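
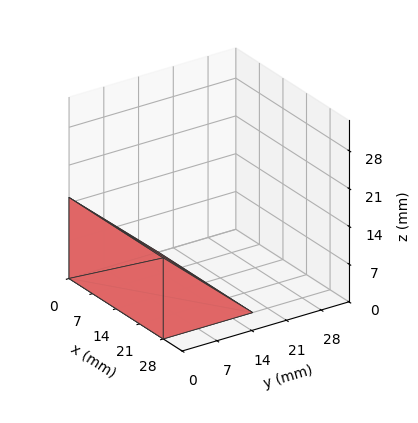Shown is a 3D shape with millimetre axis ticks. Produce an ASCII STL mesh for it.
Reading the render: the shape is a wedge (ramp): 28 × 18 mm base, rising to 15 mm along the y=0 edge and sloping linearly to z=0 at y=18 (dimensions read to the nearest mm from the axis ticks). For the STL, each face is triangulated and given an outward normal.

solid part
  facet normal 0.0000 0.0000 -1.0000
    outer loop
      vertex 28.000 18.000 0.000
      vertex 28.000 0.000 0.000
      vertex 0.000 0.000 0.000
    endloop
  endfacet
  facet normal 0.0000 0.0000 -1.0000
    outer loop
      vertex 0.000 18.000 0.000
      vertex 28.000 18.000 0.000
      vertex 0.000 0.000 0.000
    endloop
  endfacet
  facet normal 0.0000 -1.0000 0.0000
    outer loop
      vertex 0.000 0.000 0.000
      vertex 28.000 0.000 0.000
      vertex 28.000 0.000 15.000
    endloop
  endfacet
  facet normal 0.0000 -1.0000 0.0000
    outer loop
      vertex 0.000 0.000 0.000
      vertex 28.000 0.000 15.000
      vertex 0.000 0.000 15.000
    endloop
  endfacet
  facet normal 0.0000 0.6402 0.7682
    outer loop
      vertex 0.000 0.000 15.000
      vertex 28.000 0.000 15.000
      vertex 28.000 18.000 0.000
    endloop
  endfacet
  facet normal 0.0000 0.6402 0.7682
    outer loop
      vertex 0.000 0.000 15.000
      vertex 28.000 18.000 0.000
      vertex 0.000 18.000 0.000
    endloop
  endfacet
  facet normal -1.0000 0.0000 0.0000
    outer loop
      vertex 0.000 0.000 15.000
      vertex 0.000 18.000 0.000
      vertex 0.000 0.000 0.000
    endloop
  endfacet
  facet normal 1.0000 0.0000 0.0000
    outer loop
      vertex 28.000 0.000 0.000
      vertex 28.000 18.000 0.000
      vertex 28.000 0.000 15.000
    endloop
  endfacet
endsolid part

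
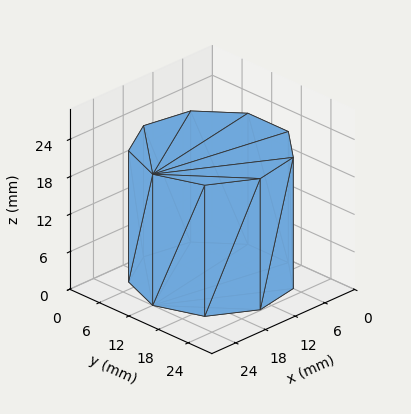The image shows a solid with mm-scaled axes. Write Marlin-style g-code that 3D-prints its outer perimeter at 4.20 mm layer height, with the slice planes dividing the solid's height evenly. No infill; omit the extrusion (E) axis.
Reading the render: the shape is a regular 9-sided prism (a cylinder approximated with 9 flat sides), circumscribed radius ≈ 12 mm, height ≈ 21 mm (dimensions read to the nearest mm from the axis ticks). For the g-code, the solid's height is divided into equal slices at the stated Δz and each level perimeter traced with G1 moves after a G0 lift.

; perimeter-only toolpath
G21 ; units = mm
G90 ; absolute positioning
G28 ; home
; layer 1
G0 Z4.20
G0 X24.00 Y12.00
G1 X21.19 Y19.71
G1 X14.08 Y23.82
G1 X6.00 Y22.39
G1 X0.72 Y16.10
G1 X0.72 Y7.90
G1 X6.00 Y1.61
G1 X14.08 Y0.18
G1 X21.19 Y4.29
G1 X24.00 Y12.00
; layer 2
G0 Z8.40
G0 X24.00 Y12.00
G1 X21.19 Y19.71
G1 X14.08 Y23.82
G1 X6.00 Y22.39
G1 X0.72 Y16.10
G1 X0.72 Y7.90
G1 X6.00 Y1.61
G1 X14.08 Y0.18
G1 X21.19 Y4.29
G1 X24.00 Y12.00
; layer 3
G0 Z12.60
G0 X24.00 Y12.00
G1 X21.19 Y19.71
G1 X14.08 Y23.82
G1 X6.00 Y22.39
G1 X0.72 Y16.10
G1 X0.72 Y7.90
G1 X6.00 Y1.61
G1 X14.08 Y0.18
G1 X21.19 Y4.29
G1 X24.00 Y12.00
; layer 4
G0 Z16.80
G0 X24.00 Y12.00
G1 X21.19 Y19.71
G1 X14.08 Y23.82
G1 X6.00 Y22.39
G1 X0.72 Y16.10
G1 X0.72 Y7.90
G1 X6.00 Y1.61
G1 X14.08 Y0.18
G1 X21.19 Y4.29
G1 X24.00 Y12.00
; layer 5
G0 Z21.00
G0 X24.00 Y12.00
G1 X21.19 Y19.71
G1 X14.08 Y23.82
G1 X6.00 Y22.39
G1 X0.72 Y16.10
G1 X0.72 Y7.90
G1 X6.00 Y1.61
G1 X14.08 Y0.18
G1 X21.19 Y4.29
G1 X24.00 Y12.00
M2 ; end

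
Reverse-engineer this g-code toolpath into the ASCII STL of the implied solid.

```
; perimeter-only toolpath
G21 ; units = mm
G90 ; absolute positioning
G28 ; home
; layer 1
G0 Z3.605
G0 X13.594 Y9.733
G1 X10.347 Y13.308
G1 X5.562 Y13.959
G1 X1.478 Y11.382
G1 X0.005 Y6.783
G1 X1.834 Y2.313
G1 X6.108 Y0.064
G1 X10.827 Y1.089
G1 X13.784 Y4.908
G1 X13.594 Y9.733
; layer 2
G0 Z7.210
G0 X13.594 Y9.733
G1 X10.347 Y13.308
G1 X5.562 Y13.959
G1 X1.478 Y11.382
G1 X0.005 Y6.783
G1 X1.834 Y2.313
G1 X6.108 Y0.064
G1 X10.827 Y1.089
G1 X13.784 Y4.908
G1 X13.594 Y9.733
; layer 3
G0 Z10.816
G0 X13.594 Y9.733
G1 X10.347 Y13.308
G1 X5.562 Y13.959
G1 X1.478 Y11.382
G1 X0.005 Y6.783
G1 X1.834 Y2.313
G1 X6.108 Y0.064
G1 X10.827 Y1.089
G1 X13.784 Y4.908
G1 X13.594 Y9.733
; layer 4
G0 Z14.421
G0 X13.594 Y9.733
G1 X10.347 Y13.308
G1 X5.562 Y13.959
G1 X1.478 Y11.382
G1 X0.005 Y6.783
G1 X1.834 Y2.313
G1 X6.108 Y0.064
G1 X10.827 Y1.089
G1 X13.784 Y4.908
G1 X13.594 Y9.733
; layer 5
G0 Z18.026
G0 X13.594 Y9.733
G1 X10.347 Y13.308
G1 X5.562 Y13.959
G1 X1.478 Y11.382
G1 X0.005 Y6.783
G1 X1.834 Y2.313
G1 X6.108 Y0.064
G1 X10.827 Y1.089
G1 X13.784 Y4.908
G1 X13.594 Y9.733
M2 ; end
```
solid part
  facet normal 0.0000 0.0000 -1.0000
    outer loop
      vertex 5.562 13.959 0.000
      vertex 10.347 13.308 0.000
      vertex 13.594 9.733 0.000
    endloop
  endfacet
  facet normal 0.0000 0.0000 -1.0000
    outer loop
      vertex 1.478 11.382 0.000
      vertex 5.562 13.959 0.000
      vertex 13.594 9.733 0.000
    endloop
  endfacet
  facet normal 0.0000 0.0000 -1.0000
    outer loop
      vertex 0.005 6.783 0.000
      vertex 1.478 11.382 0.000
      vertex 13.594 9.733 0.000
    endloop
  endfacet
  facet normal 0.0000 0.0000 -1.0000
    outer loop
      vertex 1.834 2.313 0.000
      vertex 0.005 6.783 0.000
      vertex 13.594 9.733 0.000
    endloop
  endfacet
  facet normal 0.0000 0.0000 -1.0000
    outer loop
      vertex 6.108 0.064 0.000
      vertex 1.834 2.313 0.000
      vertex 13.594 9.733 0.000
    endloop
  endfacet
  facet normal 0.0000 0.0000 -1.0000
    outer loop
      vertex 10.827 1.089 0.000
      vertex 6.108 0.064 0.000
      vertex 13.594 9.733 0.000
    endloop
  endfacet
  facet normal 0.0000 0.0000 -1.0000
    outer loop
      vertex 13.784 4.908 0.000
      vertex 10.827 1.089 0.000
      vertex 13.594 9.733 0.000
    endloop
  endfacet
  facet normal 0.0000 0.0000 1.0000
    outer loop
      vertex 13.594 9.733 18.026
      vertex 10.347 13.308 18.026
      vertex 5.562 13.959 18.026
    endloop
  endfacet
  facet normal 0.0000 0.0000 1.0000
    outer loop
      vertex 13.594 9.733 18.026
      vertex 5.562 13.959 18.026
      vertex 1.478 11.382 18.026
    endloop
  endfacet
  facet normal 0.0000 0.0000 1.0000
    outer loop
      vertex 13.594 9.733 18.026
      vertex 1.478 11.382 18.026
      vertex 0.005 6.783 18.026
    endloop
  endfacet
  facet normal 0.0000 0.0000 1.0000
    outer loop
      vertex 13.594 9.733 18.026
      vertex 0.005 6.783 18.026
      vertex 1.834 2.313 18.026
    endloop
  endfacet
  facet normal 0.0000 0.0000 1.0000
    outer loop
      vertex 13.594 9.733 18.026
      vertex 1.834 2.313 18.026
      vertex 6.108 0.064 18.026
    endloop
  endfacet
  facet normal 0.0000 0.0000 1.0000
    outer loop
      vertex 13.594 9.733 18.026
      vertex 6.108 0.064 18.026
      vertex 10.827 1.089 18.026
    endloop
  endfacet
  facet normal 0.0000 0.0000 1.0000
    outer loop
      vertex 13.594 9.733 18.026
      vertex 10.827 1.089 18.026
      vertex 13.784 4.908 18.026
    endloop
  endfacet
  facet normal 0.7402 0.6723 0.0000
    outer loop
      vertex 13.594 9.733 0.000
      vertex 10.347 13.308 0.000
      vertex 10.347 13.308 18.026
    endloop
  endfacet
  facet normal 0.7402 0.6723 0.0000
    outer loop
      vertex 13.594 9.733 0.000
      vertex 10.347 13.308 18.026
      vertex 13.594 9.733 18.026
    endloop
  endfacet
  facet normal 0.1348 0.9909 0.0000
    outer loop
      vertex 10.347 13.308 0.000
      vertex 5.562 13.959 0.000
      vertex 5.562 13.959 18.026
    endloop
  endfacet
  facet normal 0.1348 0.9909 0.0000
    outer loop
      vertex 10.347 13.308 0.000
      vertex 5.562 13.959 18.026
      vertex 10.347 13.308 18.026
    endloop
  endfacet
  facet normal -0.5336 0.8457 0.0000
    outer loop
      vertex 5.562 13.959 0.000
      vertex 1.478 11.382 0.000
      vertex 1.478 11.382 18.026
    endloop
  endfacet
  facet normal -0.5336 0.8457 0.0000
    outer loop
      vertex 5.562 13.959 0.000
      vertex 1.478 11.382 18.026
      vertex 5.562 13.959 18.026
    endloop
  endfacet
  facet normal -0.9523 0.3050 0.0000
    outer loop
      vertex 1.478 11.382 0.000
      vertex 0.005 6.783 0.000
      vertex 0.005 6.783 18.026
    endloop
  endfacet
  facet normal -0.9523 0.3050 0.0000
    outer loop
      vertex 1.478 11.382 0.000
      vertex 0.005 6.783 18.026
      vertex 1.478 11.382 18.026
    endloop
  endfacet
  facet normal -0.9255 -0.3787 0.0000
    outer loop
      vertex 0.005 6.783 0.000
      vertex 1.834 2.313 0.000
      vertex 1.834 2.313 18.026
    endloop
  endfacet
  facet normal -0.9255 -0.3787 0.0000
    outer loop
      vertex 0.005 6.783 0.000
      vertex 1.834 2.313 18.026
      vertex 0.005 6.783 18.026
    endloop
  endfacet
  facet normal -0.4657 -0.8850 0.0000
    outer loop
      vertex 1.834 2.313 0.000
      vertex 6.108 0.064 0.000
      vertex 6.108 0.064 18.026
    endloop
  endfacet
  facet normal -0.4657 -0.8850 0.0000
    outer loop
      vertex 1.834 2.313 0.000
      vertex 6.108 0.064 18.026
      vertex 1.834 2.313 18.026
    endloop
  endfacet
  facet normal 0.2123 -0.9772 0.0000
    outer loop
      vertex 6.108 0.064 0.000
      vertex 10.827 1.089 0.000
      vertex 10.827 1.089 18.026
    endloop
  endfacet
  facet normal 0.2123 -0.9772 0.0000
    outer loop
      vertex 6.108 0.064 0.000
      vertex 10.827 1.089 18.026
      vertex 6.108 0.064 18.026
    endloop
  endfacet
  facet normal 0.7907 -0.6122 0.0000
    outer loop
      vertex 10.827 1.089 0.000
      vertex 13.784 4.908 0.000
      vertex 13.784 4.908 18.026
    endloop
  endfacet
  facet normal 0.7907 -0.6122 0.0000
    outer loop
      vertex 10.827 1.089 0.000
      vertex 13.784 4.908 18.026
      vertex 10.827 1.089 18.026
    endloop
  endfacet
  facet normal 0.9992 0.0393 0.0000
    outer loop
      vertex 13.784 4.908 0.000
      vertex 13.594 9.733 0.000
      vertex 13.594 9.733 18.026
    endloop
  endfacet
  facet normal 0.9992 0.0393 0.0000
    outer loop
      vertex 13.784 4.908 0.000
      vertex 13.594 9.733 18.026
      vertex 13.784 4.908 18.026
    endloop
  endfacet
endsolid part

The G0 Z moves step by Δz≈3.605 mm. Every layer's G1 loop is the same polygon, so the solid is a straight extrusion of it from z=0 to z≈18. Closing with flat bottom and top caps and triangulating gives 32 facets — a regular 9-sided prism (a cylinder approximated with 9 flat sides), circumscribed radius ≈ 7.06 mm, height ≈ 18 mm.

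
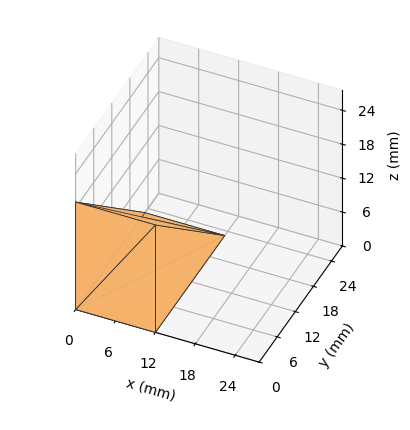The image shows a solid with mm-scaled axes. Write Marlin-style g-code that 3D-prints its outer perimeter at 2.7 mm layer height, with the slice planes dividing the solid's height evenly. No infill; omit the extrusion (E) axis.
Reading the render: the shape is a wedge (ramp): 12 × 23 mm base, rising to 19 mm along the y=0 edge and sloping linearly to z=0 at y=23 (dimensions read to the nearest mm from the axis ticks). For the g-code, the solid's height is divided into equal slices at the stated Δz and each level perimeter traced with G1 moves after a G0 lift.

; perimeter-only toolpath
G21 ; units = mm
G90 ; absolute positioning
G28 ; home
; layer 1
G0 Z2.7
G0 X0.0 Y0.0
G1 X12.0 Y0.0
G1 X12.0 Y19.7
G1 X0.0 Y19.7
G1 X0.0 Y0.0
; layer 2
G0 Z5.4
G0 X0.0 Y0.0
G1 X12.0 Y0.0
G1 X12.0 Y16.4
G1 X0.0 Y16.4
G1 X0.0 Y0.0
; layer 3
G0 Z8.1
G0 X0.0 Y0.0
G1 X12.0 Y0.0
G1 X12.0 Y13.1
G1 X0.0 Y13.1
G1 X0.0 Y0.0
; layer 4
G0 Z10.9
G0 X0.0 Y0.0
G1 X12.0 Y0.0
G1 X12.0 Y9.9
G1 X0.0 Y9.9
G1 X0.0 Y0.0
; layer 5
G0 Z13.6
G0 X0.0 Y0.0
G1 X12.0 Y0.0
G1 X12.0 Y6.6
G1 X0.0 Y6.6
G1 X0.0 Y0.0
; layer 6
G0 Z16.3
G0 X0.0 Y0.0
G1 X12.0 Y0.0
G1 X12.0 Y3.3
G1 X0.0 Y3.3
G1 X0.0 Y0.0
M2 ; end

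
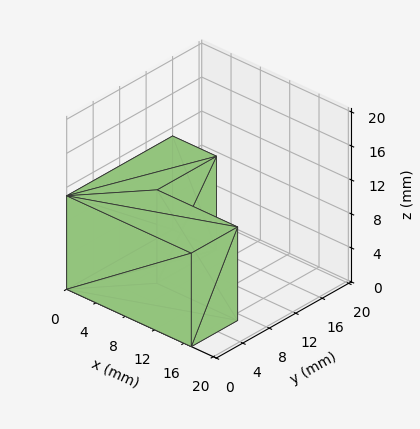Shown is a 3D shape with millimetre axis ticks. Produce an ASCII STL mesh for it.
Reading the render: the shape is an L-shaped prism: outer 17 × 16 mm, arm thicknesses ≈ 7 mm (horizontal) and 6 mm (vertical), extruded 11 mm in z (dimensions read to the nearest mm from the axis ticks). For the STL, each face is triangulated and given an outward normal.

solid part
  facet normal 0.0000 0.0000 -1.0000
    outer loop
      vertex 17.000 7.000 0.000
      vertex 17.000 0.000 0.000
      vertex 0.000 0.000 0.000
    endloop
  endfacet
  facet normal 0.0000 0.0000 -1.0000
    outer loop
      vertex 6.000 7.000 0.000
      vertex 17.000 7.000 0.000
      vertex 0.000 0.000 0.000
    endloop
  endfacet
  facet normal 0.0000 0.0000 -1.0000
    outer loop
      vertex 6.000 16.000 0.000
      vertex 6.000 7.000 0.000
      vertex 0.000 0.000 0.000
    endloop
  endfacet
  facet normal 0.0000 0.0000 -1.0000
    outer loop
      vertex 0.000 16.000 0.000
      vertex 6.000 16.000 0.000
      vertex 0.000 0.000 0.000
    endloop
  endfacet
  facet normal 0.0000 0.0000 1.0000
    outer loop
      vertex 0.000 0.000 11.000
      vertex 17.000 0.000 11.000
      vertex 17.000 7.000 11.000
    endloop
  endfacet
  facet normal 0.0000 0.0000 1.0000
    outer loop
      vertex 0.000 0.000 11.000
      vertex 17.000 7.000 11.000
      vertex 6.000 7.000 11.000
    endloop
  endfacet
  facet normal 0.0000 0.0000 1.0000
    outer loop
      vertex 0.000 0.000 11.000
      vertex 6.000 7.000 11.000
      vertex 6.000 16.000 11.000
    endloop
  endfacet
  facet normal 0.0000 0.0000 1.0000
    outer loop
      vertex 0.000 0.000 11.000
      vertex 6.000 16.000 11.000
      vertex 0.000 16.000 11.000
    endloop
  endfacet
  facet normal 0.0000 -1.0000 0.0000
    outer loop
      vertex 0.000 0.000 0.000
      vertex 17.000 0.000 0.000
      vertex 17.000 0.000 11.000
    endloop
  endfacet
  facet normal 0.0000 -1.0000 0.0000
    outer loop
      vertex 0.000 0.000 0.000
      vertex 17.000 0.000 11.000
      vertex 0.000 0.000 11.000
    endloop
  endfacet
  facet normal 1.0000 0.0000 0.0000
    outer loop
      vertex 17.000 0.000 0.000
      vertex 17.000 7.000 0.000
      vertex 17.000 7.000 11.000
    endloop
  endfacet
  facet normal 1.0000 0.0000 0.0000
    outer loop
      vertex 17.000 0.000 0.000
      vertex 17.000 7.000 11.000
      vertex 17.000 0.000 11.000
    endloop
  endfacet
  facet normal 0.0000 1.0000 0.0000
    outer loop
      vertex 17.000 7.000 0.000
      vertex 6.000 7.000 0.000
      vertex 6.000 7.000 11.000
    endloop
  endfacet
  facet normal 0.0000 1.0000 0.0000
    outer loop
      vertex 17.000 7.000 0.000
      vertex 6.000 7.000 11.000
      vertex 17.000 7.000 11.000
    endloop
  endfacet
  facet normal 1.0000 0.0000 0.0000
    outer loop
      vertex 6.000 7.000 0.000
      vertex 6.000 16.000 0.000
      vertex 6.000 16.000 11.000
    endloop
  endfacet
  facet normal 1.0000 0.0000 0.0000
    outer loop
      vertex 6.000 7.000 0.000
      vertex 6.000 16.000 11.000
      vertex 6.000 7.000 11.000
    endloop
  endfacet
  facet normal 0.0000 1.0000 0.0000
    outer loop
      vertex 6.000 16.000 0.000
      vertex 0.000 16.000 0.000
      vertex 0.000 16.000 11.000
    endloop
  endfacet
  facet normal 0.0000 1.0000 0.0000
    outer loop
      vertex 6.000 16.000 0.000
      vertex 0.000 16.000 11.000
      vertex 6.000 16.000 11.000
    endloop
  endfacet
  facet normal -1.0000 0.0000 0.0000
    outer loop
      vertex 0.000 16.000 0.000
      vertex 0.000 0.000 0.000
      vertex 0.000 0.000 11.000
    endloop
  endfacet
  facet normal -1.0000 0.0000 0.0000
    outer loop
      vertex 0.000 16.000 0.000
      vertex 0.000 0.000 11.000
      vertex 0.000 16.000 11.000
    endloop
  endfacet
endsolid part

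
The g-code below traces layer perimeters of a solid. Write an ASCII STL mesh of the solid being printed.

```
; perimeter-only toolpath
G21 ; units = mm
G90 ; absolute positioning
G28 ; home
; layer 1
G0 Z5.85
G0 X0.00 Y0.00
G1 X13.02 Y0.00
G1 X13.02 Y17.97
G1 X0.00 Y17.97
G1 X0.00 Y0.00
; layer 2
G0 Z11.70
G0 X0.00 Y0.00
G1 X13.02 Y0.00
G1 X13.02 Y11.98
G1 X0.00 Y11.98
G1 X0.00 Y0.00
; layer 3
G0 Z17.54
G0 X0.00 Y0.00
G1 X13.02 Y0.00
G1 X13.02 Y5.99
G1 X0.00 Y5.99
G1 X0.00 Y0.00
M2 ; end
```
solid part
  facet normal 0.0000 0.0000 -1.0000
    outer loop
      vertex 13.02 23.96 0.00
      vertex 13.02 0.00 0.00
      vertex 0.00 0.00 0.00
    endloop
  endfacet
  facet normal 0.0000 0.0000 -1.0000
    outer loop
      vertex 0.00 23.96 0.00
      vertex 13.02 23.96 0.00
      vertex 0.00 0.00 0.00
    endloop
  endfacet
  facet normal 0.0000 -1.0000 0.0000
    outer loop
      vertex 0.00 0.00 0.00
      vertex 13.02 0.00 0.00
      vertex 13.02 0.00 23.39
    endloop
  endfacet
  facet normal 0.0000 -1.0000 0.0000
    outer loop
      vertex 0.00 0.00 0.00
      vertex 13.02 0.00 23.39
      vertex 0.00 0.00 23.39
    endloop
  endfacet
  facet normal 0.0000 0.6985 0.7156
    outer loop
      vertex 0.00 0.00 23.39
      vertex 13.02 0.00 23.39
      vertex 13.02 23.96 0.00
    endloop
  endfacet
  facet normal 0.0000 0.6985 0.7156
    outer loop
      vertex 0.00 0.00 23.39
      vertex 13.02 23.96 0.00
      vertex 0.00 23.96 0.00
    endloop
  endfacet
  facet normal -1.0000 0.0000 0.0000
    outer loop
      vertex 0.00 0.00 23.39
      vertex 0.00 23.96 0.00
      vertex 0.00 0.00 0.00
    endloop
  endfacet
  facet normal 1.0000 0.0000 0.0000
    outer loop
      vertex 13.02 0.00 0.00
      vertex 13.02 23.96 0.00
      vertex 13.02 0.00 23.39
    endloop
  endfacet
endsolid part

The G0 Z moves step by Δz≈5.85 mm. The G1 loops shrink linearly with z, so the solid tapers from its base footprint up to z≈23.4. Closing with a flat bottom cap and the tapered top and triangulating gives 8 facets — a wedge (ramp): 13 × 24 mm base, rising to 23.4 mm along the y=0 edge and sloping linearly to z=0 at y=24.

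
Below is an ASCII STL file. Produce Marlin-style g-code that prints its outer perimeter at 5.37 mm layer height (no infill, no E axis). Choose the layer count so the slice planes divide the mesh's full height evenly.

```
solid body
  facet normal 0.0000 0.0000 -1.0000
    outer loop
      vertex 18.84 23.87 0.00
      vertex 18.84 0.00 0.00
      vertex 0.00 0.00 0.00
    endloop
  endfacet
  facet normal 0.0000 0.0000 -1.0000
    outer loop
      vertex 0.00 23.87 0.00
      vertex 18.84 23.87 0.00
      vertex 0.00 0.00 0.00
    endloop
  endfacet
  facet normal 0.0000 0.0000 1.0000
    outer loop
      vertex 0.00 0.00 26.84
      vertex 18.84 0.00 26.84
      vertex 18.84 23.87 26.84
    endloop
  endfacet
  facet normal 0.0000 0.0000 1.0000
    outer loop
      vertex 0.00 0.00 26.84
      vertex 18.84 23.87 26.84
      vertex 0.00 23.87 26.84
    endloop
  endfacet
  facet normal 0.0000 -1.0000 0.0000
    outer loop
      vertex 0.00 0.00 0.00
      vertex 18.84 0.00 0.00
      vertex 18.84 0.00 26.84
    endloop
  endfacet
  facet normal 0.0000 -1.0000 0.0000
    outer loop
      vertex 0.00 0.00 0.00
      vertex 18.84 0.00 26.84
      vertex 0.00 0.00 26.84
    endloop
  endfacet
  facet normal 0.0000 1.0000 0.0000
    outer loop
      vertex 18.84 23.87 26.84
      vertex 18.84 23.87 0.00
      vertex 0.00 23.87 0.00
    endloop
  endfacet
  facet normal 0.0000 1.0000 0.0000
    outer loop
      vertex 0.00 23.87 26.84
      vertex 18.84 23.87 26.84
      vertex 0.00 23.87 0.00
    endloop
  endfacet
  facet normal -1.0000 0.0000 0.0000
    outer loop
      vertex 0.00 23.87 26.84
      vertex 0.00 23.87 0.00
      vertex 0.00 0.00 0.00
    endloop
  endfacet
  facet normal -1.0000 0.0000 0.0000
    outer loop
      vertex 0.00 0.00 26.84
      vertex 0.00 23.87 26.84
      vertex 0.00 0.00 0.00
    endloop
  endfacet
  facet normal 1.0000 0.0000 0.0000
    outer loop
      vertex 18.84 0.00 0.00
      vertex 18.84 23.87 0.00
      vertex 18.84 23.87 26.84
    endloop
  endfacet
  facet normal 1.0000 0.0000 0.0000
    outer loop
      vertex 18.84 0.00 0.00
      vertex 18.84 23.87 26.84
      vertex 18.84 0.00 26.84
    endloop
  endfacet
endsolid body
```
; perimeter-only toolpath
G21 ; units = mm
G90 ; absolute positioning
G28 ; home
; layer 1
G0 Z5.37
G0 X0.00 Y0.00
G1 X18.84 Y0.00
G1 X18.84 Y23.87
G1 X0.00 Y23.87
G1 X0.00 Y0.00
; layer 2
G0 Z10.74
G0 X0.00 Y0.00
G1 X18.84 Y0.00
G1 X18.84 Y23.87
G1 X0.00 Y23.87
G1 X0.00 Y0.00
; layer 3
G0 Z16.10
G0 X0.00 Y0.00
G1 X18.84 Y0.00
G1 X18.84 Y23.87
G1 X0.00 Y23.87
G1 X0.00 Y0.00
; layer 4
G0 Z21.47
G0 X0.00 Y0.00
G1 X18.84 Y0.00
G1 X18.84 Y23.87
G1 X0.00 Y23.87
G1 X0.00 Y0.00
; layer 5
G0 Z26.84
G0 X0.00 Y0.00
G1 X18.84 Y0.00
G1 X18.84 Y23.87
G1 X0.00 Y23.87
G1 X0.00 Y0.00
M2 ; end

The solid is a rectangular box, roughly 18.8 × 23.9 mm footprint and 26.8 mm tall. Slicing at Δz = 5.37 mm — 5 equal slices spanning the solid's height, so layer i sits at z = i·h/5 — gives 5 non-empty perimeters. Each is a 4-segment closed polygon; G0 lifts to the layer z and rapids to the start vertex, then G1 traces the edges.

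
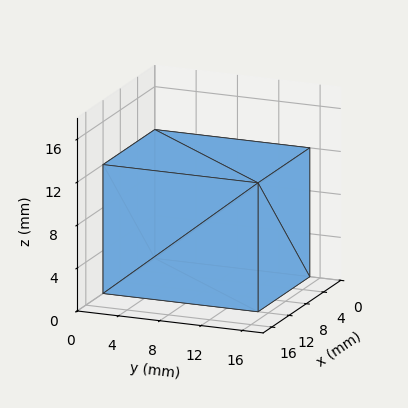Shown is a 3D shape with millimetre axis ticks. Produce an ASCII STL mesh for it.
Reading the render: the shape is a rectangular box, roughly 12 × 15 mm footprint and 12 mm tall (dimensions read to the nearest mm from the axis ticks). For the STL, each face is triangulated and given an outward normal.

solid part
  facet normal 0.0000 0.0000 -1.0000
    outer loop
      vertex 12.000 15.000 0.000
      vertex 12.000 0.000 0.000
      vertex 0.000 0.000 0.000
    endloop
  endfacet
  facet normal 0.0000 0.0000 -1.0000
    outer loop
      vertex 0.000 15.000 0.000
      vertex 12.000 15.000 0.000
      vertex 0.000 0.000 0.000
    endloop
  endfacet
  facet normal 0.0000 0.0000 1.0000
    outer loop
      vertex 0.000 0.000 12.000
      vertex 12.000 0.000 12.000
      vertex 12.000 15.000 12.000
    endloop
  endfacet
  facet normal 0.0000 0.0000 1.0000
    outer loop
      vertex 0.000 0.000 12.000
      vertex 12.000 15.000 12.000
      vertex 0.000 15.000 12.000
    endloop
  endfacet
  facet normal 0.0000 -1.0000 0.0000
    outer loop
      vertex 0.000 0.000 0.000
      vertex 12.000 0.000 0.000
      vertex 12.000 0.000 12.000
    endloop
  endfacet
  facet normal 0.0000 -1.0000 0.0000
    outer loop
      vertex 0.000 0.000 0.000
      vertex 12.000 0.000 12.000
      vertex 0.000 0.000 12.000
    endloop
  endfacet
  facet normal 0.0000 1.0000 0.0000
    outer loop
      vertex 12.000 15.000 12.000
      vertex 12.000 15.000 0.000
      vertex 0.000 15.000 0.000
    endloop
  endfacet
  facet normal 0.0000 1.0000 0.0000
    outer loop
      vertex 0.000 15.000 12.000
      vertex 12.000 15.000 12.000
      vertex 0.000 15.000 0.000
    endloop
  endfacet
  facet normal -1.0000 0.0000 0.0000
    outer loop
      vertex 0.000 15.000 12.000
      vertex 0.000 15.000 0.000
      vertex 0.000 0.000 0.000
    endloop
  endfacet
  facet normal -1.0000 0.0000 0.0000
    outer loop
      vertex 0.000 0.000 12.000
      vertex 0.000 15.000 12.000
      vertex 0.000 0.000 0.000
    endloop
  endfacet
  facet normal 1.0000 0.0000 0.0000
    outer loop
      vertex 12.000 0.000 0.000
      vertex 12.000 15.000 0.000
      vertex 12.000 15.000 12.000
    endloop
  endfacet
  facet normal 1.0000 0.0000 0.0000
    outer loop
      vertex 12.000 0.000 0.000
      vertex 12.000 15.000 12.000
      vertex 12.000 0.000 12.000
    endloop
  endfacet
endsolid part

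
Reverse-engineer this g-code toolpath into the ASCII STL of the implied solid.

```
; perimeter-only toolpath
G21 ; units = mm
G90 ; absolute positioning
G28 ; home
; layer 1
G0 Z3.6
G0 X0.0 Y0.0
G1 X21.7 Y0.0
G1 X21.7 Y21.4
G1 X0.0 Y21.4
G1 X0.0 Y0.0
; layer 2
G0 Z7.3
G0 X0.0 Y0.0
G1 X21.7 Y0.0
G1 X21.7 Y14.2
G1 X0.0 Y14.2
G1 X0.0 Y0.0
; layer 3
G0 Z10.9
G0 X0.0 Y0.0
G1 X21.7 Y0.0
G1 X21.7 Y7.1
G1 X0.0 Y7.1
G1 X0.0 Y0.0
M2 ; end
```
solid part
  facet normal 0.0000 0.0000 -1.0000
    outer loop
      vertex 21.7 28.5 0.0
      vertex 21.7 0.0 0.0
      vertex 0.0 0.0 0.0
    endloop
  endfacet
  facet normal 0.0000 0.0000 -1.0000
    outer loop
      vertex 0.0 28.5 0.0
      vertex 21.7 28.5 0.0
      vertex 0.0 0.0 0.0
    endloop
  endfacet
  facet normal 0.0000 -1.0000 0.0000
    outer loop
      vertex 0.0 0.0 0.0
      vertex 21.7 0.0 0.0
      vertex 21.7 0.0 14.6
    endloop
  endfacet
  facet normal 0.0000 -1.0000 0.0000
    outer loop
      vertex 0.0 0.0 0.0
      vertex 21.7 0.0 14.6
      vertex 0.0 0.0 14.6
    endloop
  endfacet
  facet normal 0.0000 0.4559 0.8900
    outer loop
      vertex 0.0 0.0 14.6
      vertex 21.7 0.0 14.6
      vertex 21.7 28.5 0.0
    endloop
  endfacet
  facet normal 0.0000 0.4559 0.8900
    outer loop
      vertex 0.0 0.0 14.6
      vertex 21.7 28.5 0.0
      vertex 0.0 28.5 0.0
    endloop
  endfacet
  facet normal -1.0000 0.0000 0.0000
    outer loop
      vertex 0.0 0.0 14.6
      vertex 0.0 28.5 0.0
      vertex 0.0 0.0 0.0
    endloop
  endfacet
  facet normal 1.0000 0.0000 0.0000
    outer loop
      vertex 21.7 0.0 0.0
      vertex 21.7 28.5 0.0
      vertex 21.7 0.0 14.6
    endloop
  endfacet
endsolid part

The G0 Z moves step by Δz≈3.6 mm. The G1 loops shrink linearly with z, so the solid tapers from its base footprint up to z≈14.6. Closing with a flat bottom cap and the tapered top and triangulating gives 8 facets — a wedge (ramp): 21.7 × 28.5 mm base, rising to 14.6 mm along the y=0 edge and sloping linearly to z=0 at y=28.5.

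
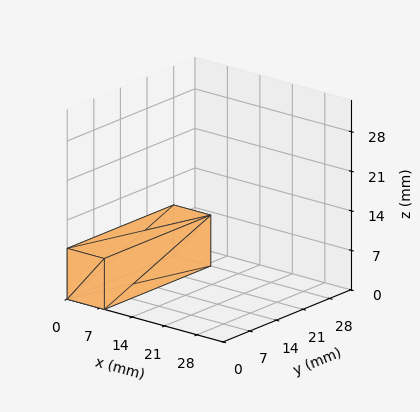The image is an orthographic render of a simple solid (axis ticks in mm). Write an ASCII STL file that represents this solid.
Reading the render: the shape is a rectangular box, roughly 8 × 28 mm footprint and 9 mm tall (dimensions read to the nearest mm from the axis ticks). For the STL, each face is triangulated and given an outward normal.

solid part
  facet normal 0.0000 0.0000 -1.0000
    outer loop
      vertex 8.00 28.00 0.00
      vertex 8.00 0.00 0.00
      vertex 0.00 0.00 0.00
    endloop
  endfacet
  facet normal 0.0000 0.0000 -1.0000
    outer loop
      vertex 0.00 28.00 0.00
      vertex 8.00 28.00 0.00
      vertex 0.00 0.00 0.00
    endloop
  endfacet
  facet normal 0.0000 0.0000 1.0000
    outer loop
      vertex 0.00 0.00 9.00
      vertex 8.00 0.00 9.00
      vertex 8.00 28.00 9.00
    endloop
  endfacet
  facet normal 0.0000 0.0000 1.0000
    outer loop
      vertex 0.00 0.00 9.00
      vertex 8.00 28.00 9.00
      vertex 0.00 28.00 9.00
    endloop
  endfacet
  facet normal 0.0000 -1.0000 0.0000
    outer loop
      vertex 0.00 0.00 0.00
      vertex 8.00 0.00 0.00
      vertex 8.00 0.00 9.00
    endloop
  endfacet
  facet normal 0.0000 -1.0000 0.0000
    outer loop
      vertex 0.00 0.00 0.00
      vertex 8.00 0.00 9.00
      vertex 0.00 0.00 9.00
    endloop
  endfacet
  facet normal 0.0000 1.0000 0.0000
    outer loop
      vertex 8.00 28.00 9.00
      vertex 8.00 28.00 0.00
      vertex 0.00 28.00 0.00
    endloop
  endfacet
  facet normal 0.0000 1.0000 0.0000
    outer loop
      vertex 0.00 28.00 9.00
      vertex 8.00 28.00 9.00
      vertex 0.00 28.00 0.00
    endloop
  endfacet
  facet normal -1.0000 0.0000 0.0000
    outer loop
      vertex 0.00 28.00 9.00
      vertex 0.00 28.00 0.00
      vertex 0.00 0.00 0.00
    endloop
  endfacet
  facet normal -1.0000 0.0000 0.0000
    outer loop
      vertex 0.00 0.00 9.00
      vertex 0.00 28.00 9.00
      vertex 0.00 0.00 0.00
    endloop
  endfacet
  facet normal 1.0000 0.0000 0.0000
    outer loop
      vertex 8.00 0.00 0.00
      vertex 8.00 28.00 0.00
      vertex 8.00 28.00 9.00
    endloop
  endfacet
  facet normal 1.0000 0.0000 0.0000
    outer loop
      vertex 8.00 0.00 0.00
      vertex 8.00 28.00 9.00
      vertex 8.00 0.00 9.00
    endloop
  endfacet
endsolid part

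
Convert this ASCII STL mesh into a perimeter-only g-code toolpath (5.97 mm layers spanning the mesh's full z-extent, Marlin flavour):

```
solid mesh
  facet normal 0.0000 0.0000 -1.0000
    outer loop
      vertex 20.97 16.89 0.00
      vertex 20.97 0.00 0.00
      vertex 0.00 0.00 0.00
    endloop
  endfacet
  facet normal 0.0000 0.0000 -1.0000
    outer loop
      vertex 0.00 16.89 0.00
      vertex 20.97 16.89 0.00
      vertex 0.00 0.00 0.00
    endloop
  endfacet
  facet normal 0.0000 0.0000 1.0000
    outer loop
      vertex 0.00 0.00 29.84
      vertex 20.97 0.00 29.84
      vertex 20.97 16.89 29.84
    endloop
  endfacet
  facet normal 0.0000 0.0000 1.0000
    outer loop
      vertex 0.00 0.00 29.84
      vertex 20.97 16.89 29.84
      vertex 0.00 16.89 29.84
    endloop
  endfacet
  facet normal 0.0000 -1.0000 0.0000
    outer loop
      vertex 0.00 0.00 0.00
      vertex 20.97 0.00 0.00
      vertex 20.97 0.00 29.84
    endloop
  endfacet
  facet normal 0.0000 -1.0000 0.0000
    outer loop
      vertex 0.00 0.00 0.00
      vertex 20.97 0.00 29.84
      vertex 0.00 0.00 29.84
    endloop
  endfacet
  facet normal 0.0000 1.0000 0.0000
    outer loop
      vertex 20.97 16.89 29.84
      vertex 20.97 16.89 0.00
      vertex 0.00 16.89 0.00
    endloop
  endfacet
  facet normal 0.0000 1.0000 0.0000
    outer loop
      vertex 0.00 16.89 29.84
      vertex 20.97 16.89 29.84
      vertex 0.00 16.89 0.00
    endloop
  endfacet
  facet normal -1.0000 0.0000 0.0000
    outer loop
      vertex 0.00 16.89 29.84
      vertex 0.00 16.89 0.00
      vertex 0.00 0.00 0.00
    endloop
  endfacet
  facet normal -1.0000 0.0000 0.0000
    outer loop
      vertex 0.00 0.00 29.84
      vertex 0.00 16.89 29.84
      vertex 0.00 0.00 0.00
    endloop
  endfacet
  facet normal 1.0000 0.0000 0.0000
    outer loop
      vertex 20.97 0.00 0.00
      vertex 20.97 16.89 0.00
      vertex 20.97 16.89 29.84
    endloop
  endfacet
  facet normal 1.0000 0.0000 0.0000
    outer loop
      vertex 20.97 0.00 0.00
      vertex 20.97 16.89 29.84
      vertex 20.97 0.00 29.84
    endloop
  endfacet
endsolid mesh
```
; perimeter-only toolpath
G21 ; units = mm
G90 ; absolute positioning
G28 ; home
; layer 1
G0 Z5.97
G0 X0.00 Y0.00
G1 X20.97 Y0.00
G1 X20.97 Y16.89
G1 X0.00 Y16.89
G1 X0.00 Y0.00
; layer 2
G0 Z11.94
G0 X0.00 Y0.00
G1 X20.97 Y0.00
G1 X20.97 Y16.89
G1 X0.00 Y16.89
G1 X0.00 Y0.00
; layer 3
G0 Z17.90
G0 X0.00 Y0.00
G1 X20.97 Y0.00
G1 X20.97 Y16.89
G1 X0.00 Y16.89
G1 X0.00 Y0.00
; layer 4
G0 Z23.87
G0 X0.00 Y0.00
G1 X20.97 Y0.00
G1 X20.97 Y16.89
G1 X0.00 Y16.89
G1 X0.00 Y0.00
; layer 5
G0 Z29.84
G0 X0.00 Y0.00
G1 X20.97 Y0.00
G1 X20.97 Y16.89
G1 X0.00 Y16.89
G1 X0.00 Y0.00
M2 ; end

The solid is a rectangular box, roughly 21 × 16.9 mm footprint and 29.8 mm tall. Slicing at Δz = 5.97 mm — 5 equal slices spanning the solid's height, so layer i sits at z = i·h/5 — gives 5 non-empty perimeters. Each is a 4-segment closed polygon; G0 lifts to the layer z and rapids to the start vertex, then G1 traces the edges.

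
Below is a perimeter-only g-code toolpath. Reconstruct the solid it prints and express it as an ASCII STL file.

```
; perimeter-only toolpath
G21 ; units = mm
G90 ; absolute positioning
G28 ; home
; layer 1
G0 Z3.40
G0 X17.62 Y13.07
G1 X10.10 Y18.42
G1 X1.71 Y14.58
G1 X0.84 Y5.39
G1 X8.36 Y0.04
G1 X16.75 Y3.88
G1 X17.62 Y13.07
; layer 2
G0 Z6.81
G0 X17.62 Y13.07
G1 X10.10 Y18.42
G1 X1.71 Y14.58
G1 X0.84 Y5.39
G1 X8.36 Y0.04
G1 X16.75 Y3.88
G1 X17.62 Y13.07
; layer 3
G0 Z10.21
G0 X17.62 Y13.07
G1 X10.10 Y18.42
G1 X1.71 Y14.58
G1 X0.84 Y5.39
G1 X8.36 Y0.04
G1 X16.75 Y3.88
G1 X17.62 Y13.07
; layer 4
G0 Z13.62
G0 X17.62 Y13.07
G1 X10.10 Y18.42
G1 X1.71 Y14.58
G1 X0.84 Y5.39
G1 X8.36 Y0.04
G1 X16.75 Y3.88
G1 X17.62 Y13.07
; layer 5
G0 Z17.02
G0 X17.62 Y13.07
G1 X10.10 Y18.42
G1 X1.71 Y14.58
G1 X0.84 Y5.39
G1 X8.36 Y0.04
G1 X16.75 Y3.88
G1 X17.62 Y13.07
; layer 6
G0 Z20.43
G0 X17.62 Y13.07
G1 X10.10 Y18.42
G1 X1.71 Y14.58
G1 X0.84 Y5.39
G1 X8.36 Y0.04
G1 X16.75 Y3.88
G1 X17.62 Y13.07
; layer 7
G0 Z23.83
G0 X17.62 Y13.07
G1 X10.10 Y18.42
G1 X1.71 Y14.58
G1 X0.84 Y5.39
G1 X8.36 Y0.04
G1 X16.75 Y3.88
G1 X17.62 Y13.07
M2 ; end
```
solid part
  facet normal 0.0000 0.0000 -1.0000
    outer loop
      vertex 1.71 14.58 0.00
      vertex 10.10 18.42 0.00
      vertex 17.62 13.07 0.00
    endloop
  endfacet
  facet normal 0.0000 0.0000 -1.0000
    outer loop
      vertex 0.84 5.39 0.00
      vertex 1.71 14.58 0.00
      vertex 17.62 13.07 0.00
    endloop
  endfacet
  facet normal 0.0000 0.0000 -1.0000
    outer loop
      vertex 8.36 0.04 0.00
      vertex 0.84 5.39 0.00
      vertex 17.62 13.07 0.00
    endloop
  endfacet
  facet normal 0.0000 0.0000 -1.0000
    outer loop
      vertex 16.75 3.88 0.00
      vertex 8.36 0.04 0.00
      vertex 17.62 13.07 0.00
    endloop
  endfacet
  facet normal 0.0000 0.0000 1.0000
    outer loop
      vertex 17.62 13.07 23.83
      vertex 10.10 18.42 23.83
      vertex 1.71 14.58 23.83
    endloop
  endfacet
  facet normal 0.0000 0.0000 1.0000
    outer loop
      vertex 17.62 13.07 23.83
      vertex 1.71 14.58 23.83
      vertex 0.84 5.39 23.83
    endloop
  endfacet
  facet normal 0.0000 0.0000 1.0000
    outer loop
      vertex 17.62 13.07 23.83
      vertex 0.84 5.39 23.83
      vertex 8.36 0.04 23.83
    endloop
  endfacet
  facet normal 0.0000 0.0000 1.0000
    outer loop
      vertex 17.62 13.07 23.83
      vertex 8.36 0.04 23.83
      vertex 16.75 3.88 23.83
    endloop
  endfacet
  facet normal 0.5797 0.8148 0.0000
    outer loop
      vertex 17.62 13.07 0.00
      vertex 10.10 18.42 0.00
      vertex 10.10 18.42 23.83
    endloop
  endfacet
  facet normal 0.5797 0.8148 0.0000
    outer loop
      vertex 17.62 13.07 0.00
      vertex 10.10 18.42 23.83
      vertex 17.62 13.07 23.83
    endloop
  endfacet
  facet normal -0.4162 0.9093 0.0000
    outer loop
      vertex 10.10 18.42 0.00
      vertex 1.71 14.58 0.00
      vertex 1.71 14.58 23.83
    endloop
  endfacet
  facet normal -0.4162 0.9093 0.0000
    outer loop
      vertex 10.10 18.42 0.00
      vertex 1.71 14.58 23.83
      vertex 10.10 18.42 23.83
    endloop
  endfacet
  facet normal -0.9955 0.0942 0.0000
    outer loop
      vertex 1.71 14.58 0.00
      vertex 0.84 5.39 0.00
      vertex 0.84 5.39 23.83
    endloop
  endfacet
  facet normal -0.9955 0.0942 0.0000
    outer loop
      vertex 1.71 14.58 0.00
      vertex 0.84 5.39 23.83
      vertex 1.71 14.58 23.83
    endloop
  endfacet
  facet normal -0.5797 -0.8148 0.0000
    outer loop
      vertex 0.84 5.39 0.00
      vertex 8.36 0.04 0.00
      vertex 8.36 0.04 23.83
    endloop
  endfacet
  facet normal -0.5797 -0.8148 0.0000
    outer loop
      vertex 0.84 5.39 0.00
      vertex 8.36 0.04 23.83
      vertex 0.84 5.39 23.83
    endloop
  endfacet
  facet normal 0.4162 -0.9093 0.0000
    outer loop
      vertex 8.36 0.04 0.00
      vertex 16.75 3.88 0.00
      vertex 16.75 3.88 23.83
    endloop
  endfacet
  facet normal 0.4162 -0.9093 0.0000
    outer loop
      vertex 8.36 0.04 0.00
      vertex 16.75 3.88 23.83
      vertex 8.36 0.04 23.83
    endloop
  endfacet
  facet normal 0.9955 -0.0942 0.0000
    outer loop
      vertex 16.75 3.88 0.00
      vertex 17.62 13.07 0.00
      vertex 17.62 13.07 23.83
    endloop
  endfacet
  facet normal 0.9955 -0.0942 0.0000
    outer loop
      vertex 16.75 3.88 0.00
      vertex 17.62 13.07 23.83
      vertex 16.75 3.88 23.83
    endloop
  endfacet
endsolid part

The G0 Z moves step by Δz≈3.40 mm. Every layer's G1 loop is the same polygon, so the solid is a straight extrusion of it from z=0 to z≈23.8. Closing with flat bottom and top caps and triangulating gives 20 facets — a regular 6-sided prism (a cylinder approximated with 6 flat sides), circumscribed radius ≈ 9.23 mm, height ≈ 23.8 mm.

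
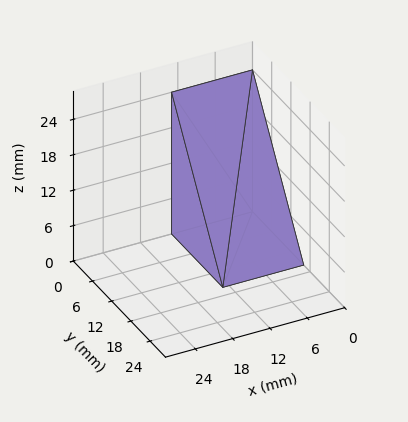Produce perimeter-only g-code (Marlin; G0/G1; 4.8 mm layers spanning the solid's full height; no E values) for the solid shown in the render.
Reading the render: the shape is a wedge (ramp): 13 × 16 mm base, rising to 24 mm along the y=0 edge and sloping linearly to z=0 at y=16 (dimensions read to the nearest mm from the axis ticks). For the g-code, the solid's height is divided into equal slices at the stated Δz and each level perimeter traced with G1 moves after a G0 lift.

; perimeter-only toolpath
G21 ; units = mm
G90 ; absolute positioning
G28 ; home
; layer 1
G0 Z4.8
G0 X0.0 Y0.0
G1 X13.0 Y0.0
G1 X13.0 Y12.8
G1 X0.0 Y12.8
G1 X0.0 Y0.0
; layer 2
G0 Z9.6
G0 X0.0 Y0.0
G1 X13.0 Y0.0
G1 X13.0 Y9.6
G1 X0.0 Y9.6
G1 X0.0 Y0.0
; layer 3
G0 Z14.4
G0 X0.0 Y0.0
G1 X13.0 Y0.0
G1 X13.0 Y6.4
G1 X0.0 Y6.4
G1 X0.0 Y0.0
; layer 4
G0 Z19.2
G0 X0.0 Y0.0
G1 X13.0 Y0.0
G1 X13.0 Y3.2
G1 X0.0 Y3.2
G1 X0.0 Y0.0
M2 ; end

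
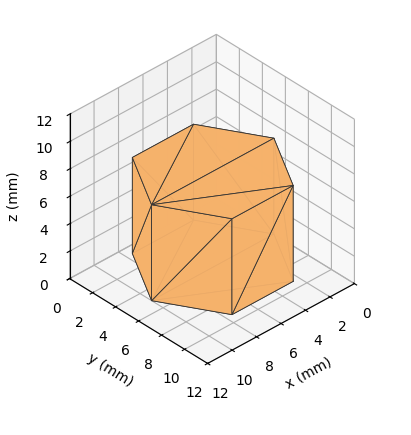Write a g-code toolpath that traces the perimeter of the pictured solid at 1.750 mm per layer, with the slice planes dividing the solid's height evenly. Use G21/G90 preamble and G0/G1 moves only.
Reading the render: the shape is a regular 6-sided prism (a cylinder approximated with 6 flat sides), circumscribed radius ≈ 5 mm, height ≈ 7 mm (dimensions read to the nearest mm from the axis ticks). For the g-code, the solid's height is divided into equal slices at the stated Δz and each level perimeter traced with G1 moves after a G0 lift.

; perimeter-only toolpath
G21 ; units = mm
G90 ; absolute positioning
G28 ; home
; layer 1
G0 Z1.750
G0 X10.000 Y5.000
G1 X7.500 Y9.330
G1 X2.500 Y9.330
G1 X0.000 Y5.000
G1 X2.500 Y0.670
G1 X7.500 Y0.670
G1 X10.000 Y5.000
; layer 2
G0 Z3.500
G0 X10.000 Y5.000
G1 X7.500 Y9.330
G1 X2.500 Y9.330
G1 X0.000 Y5.000
G1 X2.500 Y0.670
G1 X7.500 Y0.670
G1 X10.000 Y5.000
; layer 3
G0 Z5.250
G0 X10.000 Y5.000
G1 X7.500 Y9.330
G1 X2.500 Y9.330
G1 X0.000 Y5.000
G1 X2.500 Y0.670
G1 X7.500 Y0.670
G1 X10.000 Y5.000
; layer 4
G0 Z7.000
G0 X10.000 Y5.000
G1 X7.500 Y9.330
G1 X2.500 Y9.330
G1 X0.000 Y5.000
G1 X2.500 Y0.670
G1 X7.500 Y0.670
G1 X10.000 Y5.000
M2 ; end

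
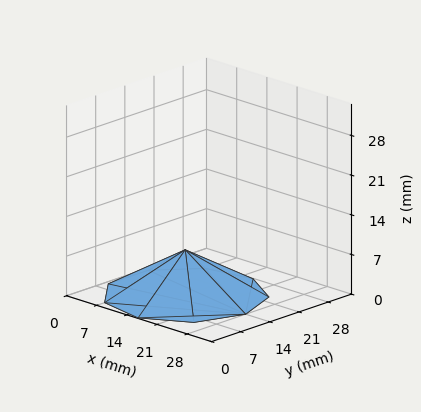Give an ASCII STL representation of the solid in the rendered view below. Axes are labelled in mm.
Reading the render: the shape is a regular 9-sided pyramid, base circumscribed radius ≈ 14 mm, apex at z ≈ 8 mm (dimensions read to the nearest mm from the axis ticks). For the STL, each face is triangulated and given an outward normal.

solid part
  facet normal 0.0000 0.0000 -1.0000
    outer loop
      vertex 16.4 27.8 0.0
      vertex 24.7 23.0 0.0
      vertex 28.0 14.0 0.0
    endloop
  endfacet
  facet normal 0.0000 0.0000 -1.0000
    outer loop
      vertex 7.0 26.1 0.0
      vertex 16.4 27.8 0.0
      vertex 28.0 14.0 0.0
    endloop
  endfacet
  facet normal 0.0000 0.0000 -1.0000
    outer loop
      vertex 0.8 18.8 0.0
      vertex 7.0 26.1 0.0
      vertex 28.0 14.0 0.0
    endloop
  endfacet
  facet normal 0.0000 0.0000 -1.0000
    outer loop
      vertex 0.8 9.2 0.0
      vertex 0.8 18.8 0.0
      vertex 28.0 14.0 0.0
    endloop
  endfacet
  facet normal 0.0000 0.0000 -1.0000
    outer loop
      vertex 7.0 1.9 0.0
      vertex 0.8 9.2 0.0
      vertex 28.0 14.0 0.0
    endloop
  endfacet
  facet normal 0.0000 0.0000 -1.0000
    outer loop
      vertex 16.4 0.2 0.0
      vertex 7.0 1.9 0.0
      vertex 28.0 14.0 0.0
    endloop
  endfacet
  facet normal 0.0000 0.0000 -1.0000
    outer loop
      vertex 24.7 5.0 0.0
      vertex 16.4 0.2 0.0
      vertex 28.0 14.0 0.0
    endloop
  endfacet
  facet normal 0.4881 0.1790 0.8542
    outer loop
      vertex 28.0 14.0 0.0
      vertex 24.7 23.0 0.0
      vertex 14.0 14.0 8.0
    endloop
  endfacet
  facet normal 0.2602 0.4500 0.8543
    outer loop
      vertex 24.7 23.0 0.0
      vertex 16.4 27.8 0.0
      vertex 14.0 14.0 8.0
    endloop
  endfacet
  facet normal -0.0925 0.5114 0.8544
    outer loop
      vertex 16.4 27.8 0.0
      vertex 7.0 26.1 0.0
      vertex 14.0 14.0 8.0
    endloop
  endfacet
  facet normal -0.3957 0.3361 0.8546
    outer loop
      vertex 7.0 26.1 0.0
      vertex 0.8 18.8 0.0
      vertex 14.0 14.0 8.0
    endloop
  endfacet
  facet normal -0.5183 0.0000 0.8552
    outer loop
      vertex 0.8 18.8 0.0
      vertex 0.8 9.2 0.0
      vertex 14.0 14.0 8.0
    endloop
  endfacet
  facet normal -0.3957 -0.3361 0.8546
    outer loop
      vertex 0.8 9.2 0.0
      vertex 7.0 1.9 0.0
      vertex 14.0 14.0 8.0
    endloop
  endfacet
  facet normal -0.0925 -0.5114 0.8544
    outer loop
      vertex 7.0 1.9 0.0
      vertex 16.4 0.2 0.0
      vertex 14.0 14.0 8.0
    endloop
  endfacet
  facet normal 0.2602 -0.4500 0.8543
    outer loop
      vertex 16.4 0.2 0.0
      vertex 24.7 5.0 0.0
      vertex 14.0 14.0 8.0
    endloop
  endfacet
  facet normal 0.4881 -0.1790 0.8542
    outer loop
      vertex 24.7 5.0 0.0
      vertex 28.0 14.0 0.0
      vertex 14.0 14.0 8.0
    endloop
  endfacet
endsolid part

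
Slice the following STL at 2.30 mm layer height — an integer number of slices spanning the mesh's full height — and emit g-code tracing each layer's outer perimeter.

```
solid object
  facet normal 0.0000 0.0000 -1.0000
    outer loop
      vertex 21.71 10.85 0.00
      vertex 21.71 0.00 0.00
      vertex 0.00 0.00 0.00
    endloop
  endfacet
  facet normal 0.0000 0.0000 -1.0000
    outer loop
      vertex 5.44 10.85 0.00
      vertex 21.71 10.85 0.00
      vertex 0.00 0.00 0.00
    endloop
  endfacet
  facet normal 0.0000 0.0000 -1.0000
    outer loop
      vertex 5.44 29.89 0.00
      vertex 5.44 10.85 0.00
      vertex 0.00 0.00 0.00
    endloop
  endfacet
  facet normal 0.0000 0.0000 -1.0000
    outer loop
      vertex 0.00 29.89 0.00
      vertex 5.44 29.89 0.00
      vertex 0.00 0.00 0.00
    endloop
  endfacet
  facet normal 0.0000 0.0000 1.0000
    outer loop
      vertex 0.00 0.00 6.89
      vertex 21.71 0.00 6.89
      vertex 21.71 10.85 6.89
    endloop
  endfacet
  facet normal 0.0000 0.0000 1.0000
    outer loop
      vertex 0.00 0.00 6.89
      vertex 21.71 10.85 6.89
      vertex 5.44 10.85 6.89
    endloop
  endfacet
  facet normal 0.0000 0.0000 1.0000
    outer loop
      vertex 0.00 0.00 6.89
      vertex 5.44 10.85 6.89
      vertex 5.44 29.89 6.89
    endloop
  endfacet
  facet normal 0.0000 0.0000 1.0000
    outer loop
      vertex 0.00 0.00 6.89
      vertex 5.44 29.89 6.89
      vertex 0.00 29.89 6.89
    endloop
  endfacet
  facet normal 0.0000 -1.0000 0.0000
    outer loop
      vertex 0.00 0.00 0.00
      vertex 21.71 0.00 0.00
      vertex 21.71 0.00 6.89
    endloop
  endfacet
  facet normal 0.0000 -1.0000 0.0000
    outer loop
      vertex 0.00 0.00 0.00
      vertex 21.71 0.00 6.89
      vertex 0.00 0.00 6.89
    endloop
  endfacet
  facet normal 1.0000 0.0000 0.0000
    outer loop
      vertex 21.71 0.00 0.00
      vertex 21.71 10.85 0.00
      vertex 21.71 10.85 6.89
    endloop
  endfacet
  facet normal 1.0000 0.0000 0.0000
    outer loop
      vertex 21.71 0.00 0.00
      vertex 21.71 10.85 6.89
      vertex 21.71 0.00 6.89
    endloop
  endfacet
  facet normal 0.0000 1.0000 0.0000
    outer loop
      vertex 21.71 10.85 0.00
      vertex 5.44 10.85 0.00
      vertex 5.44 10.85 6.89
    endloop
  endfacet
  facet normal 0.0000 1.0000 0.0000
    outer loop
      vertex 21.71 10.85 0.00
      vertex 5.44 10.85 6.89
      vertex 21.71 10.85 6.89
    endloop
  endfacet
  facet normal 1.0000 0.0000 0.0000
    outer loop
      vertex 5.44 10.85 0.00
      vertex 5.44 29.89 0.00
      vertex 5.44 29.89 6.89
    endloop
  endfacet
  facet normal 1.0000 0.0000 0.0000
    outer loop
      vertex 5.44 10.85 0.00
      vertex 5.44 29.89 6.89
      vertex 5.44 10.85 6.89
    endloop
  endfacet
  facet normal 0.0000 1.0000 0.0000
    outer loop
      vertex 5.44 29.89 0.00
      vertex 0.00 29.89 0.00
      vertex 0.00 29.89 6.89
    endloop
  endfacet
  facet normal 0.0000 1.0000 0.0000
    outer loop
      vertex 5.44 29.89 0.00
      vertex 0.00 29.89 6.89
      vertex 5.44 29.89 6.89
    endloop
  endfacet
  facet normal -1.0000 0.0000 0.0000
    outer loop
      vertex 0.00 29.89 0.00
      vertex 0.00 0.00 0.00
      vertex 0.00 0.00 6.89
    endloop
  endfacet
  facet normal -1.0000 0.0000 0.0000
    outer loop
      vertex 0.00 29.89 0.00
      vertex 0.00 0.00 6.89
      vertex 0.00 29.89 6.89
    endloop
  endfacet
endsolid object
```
; perimeter-only toolpath
G21 ; units = mm
G90 ; absolute positioning
G28 ; home
; layer 1
G0 Z2.30
G0 X0.00 Y0.00
G1 X21.71 Y0.00
G1 X21.71 Y10.85
G1 X5.44 Y10.85
G1 X5.44 Y29.89
G1 X0.00 Y29.89
G1 X0.00 Y0.00
; layer 2
G0 Z4.59
G0 X0.00 Y0.00
G1 X21.71 Y0.00
G1 X21.71 Y10.85
G1 X5.44 Y10.85
G1 X5.44 Y29.89
G1 X0.00 Y29.89
G1 X0.00 Y0.00
; layer 3
G0 Z6.89
G0 X0.00 Y0.00
G1 X21.71 Y0.00
G1 X21.71 Y10.85
G1 X5.44 Y10.85
G1 X5.44 Y29.89
G1 X0.00 Y29.89
G1 X0.00 Y0.00
M2 ; end

The solid is an L-shaped prism: outer 21.7 × 29.9 mm, arm thicknesses ≈ 10.8 mm (horizontal) and 5.44 mm (vertical), extruded 6.89 mm in z. Slicing at Δz = 2.30 mm — 3 equal slices spanning the solid's height, so layer i sits at z = i·h/3 — gives 3 non-empty perimeters. Each is a 6-segment closed polygon; G0 lifts to the layer z and rapids to the start vertex, then G1 traces the edges.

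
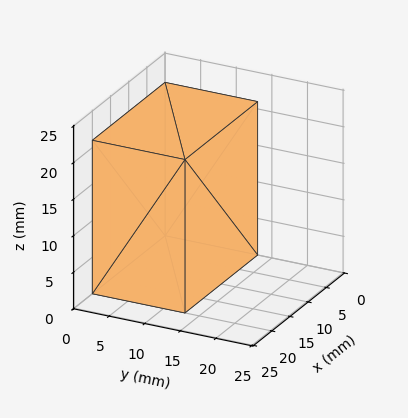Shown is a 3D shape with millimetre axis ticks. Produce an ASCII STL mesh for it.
Reading the render: the shape is a rectangular box, roughly 20 × 13 mm footprint and 21 mm tall (dimensions read to the nearest mm from the axis ticks). For the STL, each face is triangulated and given an outward normal.

solid part
  facet normal 0.0000 0.0000 -1.0000
    outer loop
      vertex 20.000 13.000 0.000
      vertex 20.000 0.000 0.000
      vertex 0.000 0.000 0.000
    endloop
  endfacet
  facet normal 0.0000 0.0000 -1.0000
    outer loop
      vertex 0.000 13.000 0.000
      vertex 20.000 13.000 0.000
      vertex 0.000 0.000 0.000
    endloop
  endfacet
  facet normal 0.0000 0.0000 1.0000
    outer loop
      vertex 0.000 0.000 21.000
      vertex 20.000 0.000 21.000
      vertex 20.000 13.000 21.000
    endloop
  endfacet
  facet normal 0.0000 0.0000 1.0000
    outer loop
      vertex 0.000 0.000 21.000
      vertex 20.000 13.000 21.000
      vertex 0.000 13.000 21.000
    endloop
  endfacet
  facet normal 0.0000 -1.0000 0.0000
    outer loop
      vertex 0.000 0.000 0.000
      vertex 20.000 0.000 0.000
      vertex 20.000 0.000 21.000
    endloop
  endfacet
  facet normal 0.0000 -1.0000 0.0000
    outer loop
      vertex 0.000 0.000 0.000
      vertex 20.000 0.000 21.000
      vertex 0.000 0.000 21.000
    endloop
  endfacet
  facet normal 0.0000 1.0000 0.0000
    outer loop
      vertex 20.000 13.000 21.000
      vertex 20.000 13.000 0.000
      vertex 0.000 13.000 0.000
    endloop
  endfacet
  facet normal 0.0000 1.0000 0.0000
    outer loop
      vertex 0.000 13.000 21.000
      vertex 20.000 13.000 21.000
      vertex 0.000 13.000 0.000
    endloop
  endfacet
  facet normal -1.0000 0.0000 0.0000
    outer loop
      vertex 0.000 13.000 21.000
      vertex 0.000 13.000 0.000
      vertex 0.000 0.000 0.000
    endloop
  endfacet
  facet normal -1.0000 0.0000 0.0000
    outer loop
      vertex 0.000 0.000 21.000
      vertex 0.000 13.000 21.000
      vertex 0.000 0.000 0.000
    endloop
  endfacet
  facet normal 1.0000 0.0000 0.0000
    outer loop
      vertex 20.000 0.000 0.000
      vertex 20.000 13.000 0.000
      vertex 20.000 13.000 21.000
    endloop
  endfacet
  facet normal 1.0000 0.0000 0.0000
    outer loop
      vertex 20.000 0.000 0.000
      vertex 20.000 13.000 21.000
      vertex 20.000 0.000 21.000
    endloop
  endfacet
endsolid part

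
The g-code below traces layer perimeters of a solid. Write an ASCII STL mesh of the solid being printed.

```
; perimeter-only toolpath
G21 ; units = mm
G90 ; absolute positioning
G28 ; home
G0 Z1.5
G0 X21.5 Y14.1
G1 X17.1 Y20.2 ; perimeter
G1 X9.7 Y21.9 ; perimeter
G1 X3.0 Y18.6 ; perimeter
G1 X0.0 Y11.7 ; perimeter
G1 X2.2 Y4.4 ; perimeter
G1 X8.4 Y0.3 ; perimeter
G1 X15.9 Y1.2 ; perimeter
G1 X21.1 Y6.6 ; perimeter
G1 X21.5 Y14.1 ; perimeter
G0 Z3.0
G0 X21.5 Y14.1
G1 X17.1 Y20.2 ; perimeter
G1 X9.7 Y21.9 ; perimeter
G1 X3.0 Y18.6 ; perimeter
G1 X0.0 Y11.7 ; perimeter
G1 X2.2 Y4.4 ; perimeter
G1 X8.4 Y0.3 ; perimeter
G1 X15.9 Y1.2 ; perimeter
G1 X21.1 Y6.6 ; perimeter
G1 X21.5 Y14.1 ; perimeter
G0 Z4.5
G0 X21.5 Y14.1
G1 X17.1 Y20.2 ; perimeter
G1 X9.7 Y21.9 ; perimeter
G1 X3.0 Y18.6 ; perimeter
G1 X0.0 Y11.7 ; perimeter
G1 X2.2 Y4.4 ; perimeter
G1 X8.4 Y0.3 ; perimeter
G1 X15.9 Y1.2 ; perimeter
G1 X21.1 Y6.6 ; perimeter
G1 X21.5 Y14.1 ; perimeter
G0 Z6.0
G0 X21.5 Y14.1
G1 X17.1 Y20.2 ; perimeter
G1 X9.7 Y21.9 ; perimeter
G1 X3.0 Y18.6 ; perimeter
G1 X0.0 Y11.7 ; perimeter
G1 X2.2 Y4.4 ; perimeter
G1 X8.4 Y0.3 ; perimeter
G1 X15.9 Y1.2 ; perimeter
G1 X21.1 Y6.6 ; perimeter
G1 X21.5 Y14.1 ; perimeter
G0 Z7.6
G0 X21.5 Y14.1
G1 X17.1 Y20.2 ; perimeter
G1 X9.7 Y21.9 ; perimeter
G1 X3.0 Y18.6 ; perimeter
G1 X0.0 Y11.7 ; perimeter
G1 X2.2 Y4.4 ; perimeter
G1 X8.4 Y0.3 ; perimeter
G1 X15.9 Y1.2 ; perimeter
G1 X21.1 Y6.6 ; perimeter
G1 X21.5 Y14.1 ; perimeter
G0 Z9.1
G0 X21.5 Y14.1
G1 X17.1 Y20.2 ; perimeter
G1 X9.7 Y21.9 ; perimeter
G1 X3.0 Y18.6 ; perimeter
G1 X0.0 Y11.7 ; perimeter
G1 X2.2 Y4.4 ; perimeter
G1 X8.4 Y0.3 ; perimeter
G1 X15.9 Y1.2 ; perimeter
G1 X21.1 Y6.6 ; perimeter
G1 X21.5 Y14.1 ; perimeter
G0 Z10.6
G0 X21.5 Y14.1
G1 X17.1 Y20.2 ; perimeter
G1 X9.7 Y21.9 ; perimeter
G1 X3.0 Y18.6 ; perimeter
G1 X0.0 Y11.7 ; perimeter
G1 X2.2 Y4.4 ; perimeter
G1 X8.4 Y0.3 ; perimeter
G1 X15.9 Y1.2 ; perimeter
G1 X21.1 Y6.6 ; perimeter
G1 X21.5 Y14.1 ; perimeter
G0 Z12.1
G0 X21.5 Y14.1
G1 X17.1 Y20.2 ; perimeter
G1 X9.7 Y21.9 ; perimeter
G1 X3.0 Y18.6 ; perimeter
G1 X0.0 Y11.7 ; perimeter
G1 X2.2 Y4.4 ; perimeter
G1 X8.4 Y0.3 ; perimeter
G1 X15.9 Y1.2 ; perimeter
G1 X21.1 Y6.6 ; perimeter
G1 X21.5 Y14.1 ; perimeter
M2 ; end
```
solid part
  facet normal 0.0000 0.0000 -1.0000
    outer loop
      vertex 9.7 21.9 0.0
      vertex 17.1 20.2 0.0
      vertex 21.5 14.1 0.0
    endloop
  endfacet
  facet normal 0.0000 0.0000 -1.0000
    outer loop
      vertex 3.0 18.6 0.0
      vertex 9.7 21.9 0.0
      vertex 21.5 14.1 0.0
    endloop
  endfacet
  facet normal 0.0000 0.0000 -1.0000
    outer loop
      vertex 0.0 11.7 0.0
      vertex 3.0 18.6 0.0
      vertex 21.5 14.1 0.0
    endloop
  endfacet
  facet normal 0.0000 0.0000 -1.0000
    outer loop
      vertex 2.2 4.4 0.0
      vertex 0.0 11.7 0.0
      vertex 21.5 14.1 0.0
    endloop
  endfacet
  facet normal 0.0000 0.0000 -1.0000
    outer loop
      vertex 8.4 0.3 0.0
      vertex 2.2 4.4 0.0
      vertex 21.5 14.1 0.0
    endloop
  endfacet
  facet normal 0.0000 0.0000 -1.0000
    outer loop
      vertex 15.9 1.2 0.0
      vertex 8.4 0.3 0.0
      vertex 21.5 14.1 0.0
    endloop
  endfacet
  facet normal 0.0000 0.0000 -1.0000
    outer loop
      vertex 21.1 6.6 0.0
      vertex 15.9 1.2 0.0
      vertex 21.5 14.1 0.0
    endloop
  endfacet
  facet normal 0.0000 0.0000 1.0000
    outer loop
      vertex 21.5 14.1 12.1
      vertex 17.1 20.2 12.1
      vertex 9.7 21.9 12.1
    endloop
  endfacet
  facet normal 0.0000 0.0000 1.0000
    outer loop
      vertex 21.5 14.1 12.1
      vertex 9.7 21.9 12.1
      vertex 3.0 18.6 12.1
    endloop
  endfacet
  facet normal 0.0000 0.0000 1.0000
    outer loop
      vertex 21.5 14.1 12.1
      vertex 3.0 18.6 12.1
      vertex 0.0 11.7 12.1
    endloop
  endfacet
  facet normal 0.0000 0.0000 1.0000
    outer loop
      vertex 21.5 14.1 12.1
      vertex 0.0 11.7 12.1
      vertex 2.2 4.4 12.1
    endloop
  endfacet
  facet normal 0.0000 0.0000 1.0000
    outer loop
      vertex 21.5 14.1 12.1
      vertex 2.2 4.4 12.1
      vertex 8.4 0.3 12.1
    endloop
  endfacet
  facet normal 0.0000 0.0000 1.0000
    outer loop
      vertex 21.5 14.1 12.1
      vertex 8.4 0.3 12.1
      vertex 15.9 1.2 12.1
    endloop
  endfacet
  facet normal 0.0000 0.0000 1.0000
    outer loop
      vertex 21.5 14.1 12.1
      vertex 15.9 1.2 12.1
      vertex 21.1 6.6 12.1
    endloop
  endfacet
  facet normal 0.8110 0.5850 0.0000
    outer loop
      vertex 21.5 14.1 0.0
      vertex 17.1 20.2 0.0
      vertex 17.1 20.2 12.1
    endloop
  endfacet
  facet normal 0.8110 0.5850 0.0000
    outer loop
      vertex 21.5 14.1 0.0
      vertex 17.1 20.2 12.1
      vertex 21.5 14.1 12.1
    endloop
  endfacet
  facet normal 0.2239 0.9746 0.0000
    outer loop
      vertex 17.1 20.2 0.0
      vertex 9.7 21.9 0.0
      vertex 9.7 21.9 12.1
    endloop
  endfacet
  facet normal 0.2239 0.9746 0.0000
    outer loop
      vertex 17.1 20.2 0.0
      vertex 9.7 21.9 12.1
      vertex 17.1 20.2 12.1
    endloop
  endfacet
  facet normal -0.4418 0.8971 0.0000
    outer loop
      vertex 9.7 21.9 0.0
      vertex 3.0 18.6 0.0
      vertex 3.0 18.6 12.1
    endloop
  endfacet
  facet normal -0.4418 0.8971 0.0000
    outer loop
      vertex 9.7 21.9 0.0
      vertex 3.0 18.6 12.1
      vertex 9.7 21.9 12.1
    endloop
  endfacet
  facet normal -0.9171 0.3987 0.0000
    outer loop
      vertex 3.0 18.6 0.0
      vertex 0.0 11.7 0.0
      vertex 0.0 11.7 12.1
    endloop
  endfacet
  facet normal -0.9171 0.3987 0.0000
    outer loop
      vertex 3.0 18.6 0.0
      vertex 0.0 11.7 12.1
      vertex 3.0 18.6 12.1
    endloop
  endfacet
  facet normal -0.9575 -0.2886 0.0000
    outer loop
      vertex 0.0 11.7 0.0
      vertex 2.2 4.4 0.0
      vertex 2.2 4.4 12.1
    endloop
  endfacet
  facet normal -0.9575 -0.2886 0.0000
    outer loop
      vertex 0.0 11.7 0.0
      vertex 2.2 4.4 12.1
      vertex 0.0 11.7 12.1
    endloop
  endfacet
  facet normal -0.5516 -0.8341 0.0000
    outer loop
      vertex 2.2 4.4 0.0
      vertex 8.4 0.3 0.0
      vertex 8.4 0.3 12.1
    endloop
  endfacet
  facet normal -0.5516 -0.8341 0.0000
    outer loop
      vertex 2.2 4.4 0.0
      vertex 8.4 0.3 12.1
      vertex 2.2 4.4 12.1
    endloop
  endfacet
  facet normal 0.1191 -0.9929 0.0000
    outer loop
      vertex 8.4 0.3 0.0
      vertex 15.9 1.2 0.0
      vertex 15.9 1.2 12.1
    endloop
  endfacet
  facet normal 0.1191 -0.9929 0.0000
    outer loop
      vertex 8.4 0.3 0.0
      vertex 15.9 1.2 12.1
      vertex 8.4 0.3 12.1
    endloop
  endfacet
  facet normal 0.7203 -0.6936 0.0000
    outer loop
      vertex 15.9 1.2 0.0
      vertex 21.1 6.6 0.0
      vertex 21.1 6.6 12.1
    endloop
  endfacet
  facet normal 0.7203 -0.6936 0.0000
    outer loop
      vertex 15.9 1.2 0.0
      vertex 21.1 6.6 12.1
      vertex 15.9 1.2 12.1
    endloop
  endfacet
  facet normal 0.9986 -0.0533 0.0000
    outer loop
      vertex 21.1 6.6 0.0
      vertex 21.5 14.1 0.0
      vertex 21.5 14.1 12.1
    endloop
  endfacet
  facet normal 0.9986 -0.0533 0.0000
    outer loop
      vertex 21.1 6.6 0.0
      vertex 21.5 14.1 12.1
      vertex 21.1 6.6 12.1
    endloop
  endfacet
endsolid part

The G0 Z moves step by Δz≈1.5 mm. Every layer's G1 loop is the same polygon, so the solid is a straight extrusion of it from z=0 to z≈12.1. Closing with flat bottom and top caps and triangulating gives 32 facets — a regular 9-sided prism (a cylinder approximated with 9 flat sides), circumscribed radius ≈ 11 mm, height ≈ 12.1 mm.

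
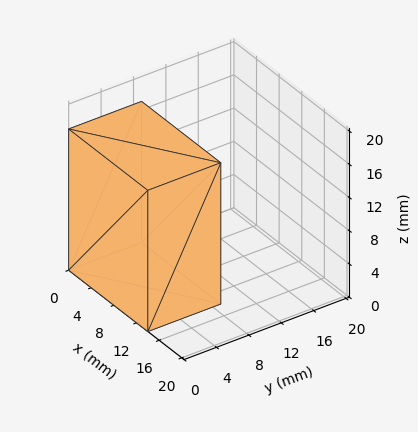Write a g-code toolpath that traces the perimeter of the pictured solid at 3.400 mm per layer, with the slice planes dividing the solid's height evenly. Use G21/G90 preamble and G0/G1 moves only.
Reading the render: the shape is a rectangular box, roughly 14 × 9 mm footprint and 17 mm tall (dimensions read to the nearest mm from the axis ticks). For the g-code, the solid's height is divided into equal slices at the stated Δz and each level perimeter traced with G1 moves after a G0 lift.

; perimeter-only toolpath
G21 ; units = mm
G90 ; absolute positioning
G28 ; home
; layer 1
G0 Z3.400
G0 X0.000 Y0.000
G1 X14.000 Y0.000
G1 X14.000 Y9.000
G1 X0.000 Y9.000
G1 X0.000 Y0.000
; layer 2
G0 Z6.800
G0 X0.000 Y0.000
G1 X14.000 Y0.000
G1 X14.000 Y9.000
G1 X0.000 Y9.000
G1 X0.000 Y0.000
; layer 3
G0 Z10.200
G0 X0.000 Y0.000
G1 X14.000 Y0.000
G1 X14.000 Y9.000
G1 X0.000 Y9.000
G1 X0.000 Y0.000
; layer 4
G0 Z13.600
G0 X0.000 Y0.000
G1 X14.000 Y0.000
G1 X14.000 Y9.000
G1 X0.000 Y9.000
G1 X0.000 Y0.000
; layer 5
G0 Z17.000
G0 X0.000 Y0.000
G1 X14.000 Y0.000
G1 X14.000 Y9.000
G1 X0.000 Y9.000
G1 X0.000 Y0.000
M2 ; end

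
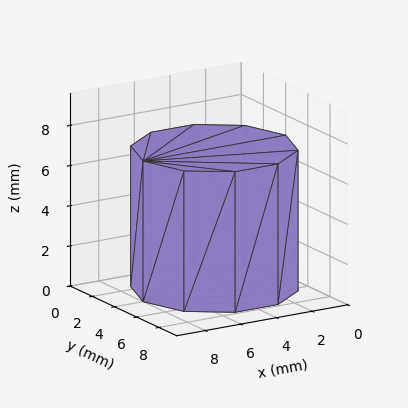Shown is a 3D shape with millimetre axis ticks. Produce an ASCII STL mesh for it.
Reading the render: the shape is a regular 10-sided prism (a cylinder approximated with 10 flat sides), circumscribed radius ≈ 4 mm, height ≈ 7 mm (dimensions read to the nearest mm from the axis ticks). For the STL, each face is triangulated and given an outward normal.

solid part
  facet normal 0.0000 0.0000 -1.0000
    outer loop
      vertex 5.2 7.8 0.0
      vertex 7.2 6.4 0.0
      vertex 8.0 4.0 0.0
    endloop
  endfacet
  facet normal 0.0000 0.0000 -1.0000
    outer loop
      vertex 2.8 7.8 0.0
      vertex 5.2 7.8 0.0
      vertex 8.0 4.0 0.0
    endloop
  endfacet
  facet normal 0.0000 0.0000 -1.0000
    outer loop
      vertex 0.8 6.4 0.0
      vertex 2.8 7.8 0.0
      vertex 8.0 4.0 0.0
    endloop
  endfacet
  facet normal 0.0000 0.0000 -1.0000
    outer loop
      vertex 0.0 4.0 0.0
      vertex 0.8 6.4 0.0
      vertex 8.0 4.0 0.0
    endloop
  endfacet
  facet normal 0.0000 0.0000 -1.0000
    outer loop
      vertex 0.8 1.6 0.0
      vertex 0.0 4.0 0.0
      vertex 8.0 4.0 0.0
    endloop
  endfacet
  facet normal 0.0000 0.0000 -1.0000
    outer loop
      vertex 2.8 0.2 0.0
      vertex 0.8 1.6 0.0
      vertex 8.0 4.0 0.0
    endloop
  endfacet
  facet normal 0.0000 0.0000 -1.0000
    outer loop
      vertex 5.2 0.2 0.0
      vertex 2.8 0.2 0.0
      vertex 8.0 4.0 0.0
    endloop
  endfacet
  facet normal 0.0000 0.0000 -1.0000
    outer loop
      vertex 7.2 1.6 0.0
      vertex 5.2 0.2 0.0
      vertex 8.0 4.0 0.0
    endloop
  endfacet
  facet normal 0.0000 0.0000 1.0000
    outer loop
      vertex 8.0 4.0 7.0
      vertex 7.2 6.4 7.0
      vertex 5.2 7.8 7.0
    endloop
  endfacet
  facet normal 0.0000 0.0000 1.0000
    outer loop
      vertex 8.0 4.0 7.0
      vertex 5.2 7.8 7.0
      vertex 2.8 7.8 7.0
    endloop
  endfacet
  facet normal 0.0000 0.0000 1.0000
    outer loop
      vertex 8.0 4.0 7.0
      vertex 2.8 7.8 7.0
      vertex 0.8 6.4 7.0
    endloop
  endfacet
  facet normal 0.0000 0.0000 1.0000
    outer loop
      vertex 8.0 4.0 7.0
      vertex 0.8 6.4 7.0
      vertex 0.0 4.0 7.0
    endloop
  endfacet
  facet normal 0.0000 0.0000 1.0000
    outer loop
      vertex 8.0 4.0 7.0
      vertex 0.0 4.0 7.0
      vertex 0.8 1.6 7.0
    endloop
  endfacet
  facet normal 0.0000 0.0000 1.0000
    outer loop
      vertex 8.0 4.0 7.0
      vertex 0.8 1.6 7.0
      vertex 2.8 0.2 7.0
    endloop
  endfacet
  facet normal 0.0000 0.0000 1.0000
    outer loop
      vertex 8.0 4.0 7.0
      vertex 2.8 0.2 7.0
      vertex 5.2 0.2 7.0
    endloop
  endfacet
  facet normal 0.0000 0.0000 1.0000
    outer loop
      vertex 8.0 4.0 7.0
      vertex 5.2 0.2 7.0
      vertex 7.2 1.6 7.0
    endloop
  endfacet
  facet normal 0.9487 0.3162 0.0000
    outer loop
      vertex 8.0 4.0 0.0
      vertex 7.2 6.4 0.0
      vertex 7.2 6.4 7.0
    endloop
  endfacet
  facet normal 0.9487 0.3162 0.0000
    outer loop
      vertex 8.0 4.0 0.0
      vertex 7.2 6.4 7.0
      vertex 8.0 4.0 7.0
    endloop
  endfacet
  facet normal 0.5735 0.8192 0.0000
    outer loop
      vertex 7.2 6.4 0.0
      vertex 5.2 7.8 0.0
      vertex 5.2 7.8 7.0
    endloop
  endfacet
  facet normal 0.5735 0.8192 0.0000
    outer loop
      vertex 7.2 6.4 0.0
      vertex 5.2 7.8 7.0
      vertex 7.2 6.4 7.0
    endloop
  endfacet
  facet normal 0.0000 1.0000 0.0000
    outer loop
      vertex 5.2 7.8 0.0
      vertex 2.8 7.8 0.0
      vertex 2.8 7.8 7.0
    endloop
  endfacet
  facet normal 0.0000 1.0000 0.0000
    outer loop
      vertex 5.2 7.8 0.0
      vertex 2.8 7.8 7.0
      vertex 5.2 7.8 7.0
    endloop
  endfacet
  facet normal -0.5735 0.8192 0.0000
    outer loop
      vertex 2.8 7.8 0.0
      vertex 0.8 6.4 0.0
      vertex 0.8 6.4 7.0
    endloop
  endfacet
  facet normal -0.5735 0.8192 0.0000
    outer loop
      vertex 2.8 7.8 0.0
      vertex 0.8 6.4 7.0
      vertex 2.8 7.8 7.0
    endloop
  endfacet
  facet normal -0.9487 0.3162 0.0000
    outer loop
      vertex 0.8 6.4 0.0
      vertex 0.0 4.0 0.0
      vertex 0.0 4.0 7.0
    endloop
  endfacet
  facet normal -0.9487 0.3162 0.0000
    outer loop
      vertex 0.8 6.4 0.0
      vertex 0.0 4.0 7.0
      vertex 0.8 6.4 7.0
    endloop
  endfacet
  facet normal -0.9487 -0.3162 0.0000
    outer loop
      vertex 0.0 4.0 0.0
      vertex 0.8 1.6 0.0
      vertex 0.8 1.6 7.0
    endloop
  endfacet
  facet normal -0.9487 -0.3162 0.0000
    outer loop
      vertex 0.0 4.0 0.0
      vertex 0.8 1.6 7.0
      vertex 0.0 4.0 7.0
    endloop
  endfacet
  facet normal -0.5735 -0.8192 0.0000
    outer loop
      vertex 0.8 1.6 0.0
      vertex 2.8 0.2 0.0
      vertex 2.8 0.2 7.0
    endloop
  endfacet
  facet normal -0.5735 -0.8192 0.0000
    outer loop
      vertex 0.8 1.6 0.0
      vertex 2.8 0.2 7.0
      vertex 0.8 1.6 7.0
    endloop
  endfacet
  facet normal 0.0000 -1.0000 0.0000
    outer loop
      vertex 2.8 0.2 0.0
      vertex 5.2 0.2 0.0
      vertex 5.2 0.2 7.0
    endloop
  endfacet
  facet normal 0.0000 -1.0000 0.0000
    outer loop
      vertex 2.8 0.2 0.0
      vertex 5.2 0.2 7.0
      vertex 2.8 0.2 7.0
    endloop
  endfacet
  facet normal 0.5735 -0.8192 0.0000
    outer loop
      vertex 5.2 0.2 0.0
      vertex 7.2 1.6 0.0
      vertex 7.2 1.6 7.0
    endloop
  endfacet
  facet normal 0.5735 -0.8192 0.0000
    outer loop
      vertex 5.2 0.2 0.0
      vertex 7.2 1.6 7.0
      vertex 5.2 0.2 7.0
    endloop
  endfacet
  facet normal 0.9487 -0.3162 0.0000
    outer loop
      vertex 7.2 1.6 0.0
      vertex 8.0 4.0 0.0
      vertex 8.0 4.0 7.0
    endloop
  endfacet
  facet normal 0.9487 -0.3162 0.0000
    outer loop
      vertex 7.2 1.6 0.0
      vertex 8.0 4.0 7.0
      vertex 7.2 1.6 7.0
    endloop
  endfacet
endsolid part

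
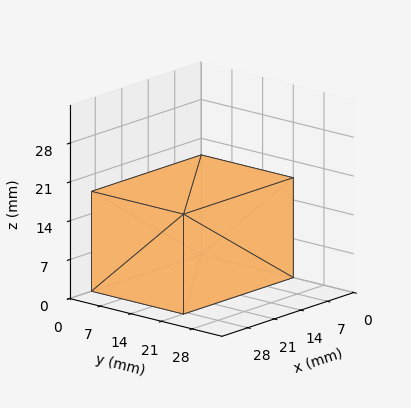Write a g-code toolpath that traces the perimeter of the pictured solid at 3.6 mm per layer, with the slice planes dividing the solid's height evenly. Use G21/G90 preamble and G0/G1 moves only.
Reading the render: the shape is a rectangular box, roughly 29 × 21 mm footprint and 18 mm tall (dimensions read to the nearest mm from the axis ticks). For the g-code, the solid's height is divided into equal slices at the stated Δz and each level perimeter traced with G1 moves after a G0 lift.

; perimeter-only toolpath
G21 ; units = mm
G90 ; absolute positioning
G28 ; home
; layer 1
G0 Z3.6
G0 X0.0 Y0.0
G1 X29.0 Y0.0
G1 X29.0 Y21.0
G1 X0.0 Y21.0
G1 X0.0 Y0.0
; layer 2
G0 Z7.2
G0 X0.0 Y0.0
G1 X29.0 Y0.0
G1 X29.0 Y21.0
G1 X0.0 Y21.0
G1 X0.0 Y0.0
; layer 3
G0 Z10.8
G0 X0.0 Y0.0
G1 X29.0 Y0.0
G1 X29.0 Y21.0
G1 X0.0 Y21.0
G1 X0.0 Y0.0
; layer 4
G0 Z14.4
G0 X0.0 Y0.0
G1 X29.0 Y0.0
G1 X29.0 Y21.0
G1 X0.0 Y21.0
G1 X0.0 Y0.0
; layer 5
G0 Z18.0
G0 X0.0 Y0.0
G1 X29.0 Y0.0
G1 X29.0 Y21.0
G1 X0.0 Y21.0
G1 X0.0 Y0.0
M2 ; end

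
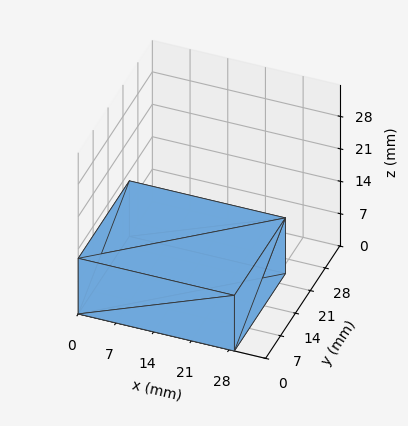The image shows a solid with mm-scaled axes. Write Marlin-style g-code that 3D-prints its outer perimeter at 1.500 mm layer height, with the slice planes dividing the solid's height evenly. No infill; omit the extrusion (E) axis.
Reading the render: the shape is a rectangular box, roughly 29 × 24 mm footprint and 12 mm tall (dimensions read to the nearest mm from the axis ticks). For the g-code, the solid's height is divided into equal slices at the stated Δz and each level perimeter traced with G1 moves after a G0 lift.

; perimeter-only toolpath
G21 ; units = mm
G90 ; absolute positioning
G28 ; home
; layer 1
G0 Z1.500
G0 X0.000 Y0.000
G1 X29.000 Y0.000
G1 X29.000 Y24.000
G1 X0.000 Y24.000
G1 X0.000 Y0.000
; layer 2
G0 Z3.000
G0 X0.000 Y0.000
G1 X29.000 Y0.000
G1 X29.000 Y24.000
G1 X0.000 Y24.000
G1 X0.000 Y0.000
; layer 3
G0 Z4.500
G0 X0.000 Y0.000
G1 X29.000 Y0.000
G1 X29.000 Y24.000
G1 X0.000 Y24.000
G1 X0.000 Y0.000
; layer 4
G0 Z6.000
G0 X0.000 Y0.000
G1 X29.000 Y0.000
G1 X29.000 Y24.000
G1 X0.000 Y24.000
G1 X0.000 Y0.000
; layer 5
G0 Z7.500
G0 X0.000 Y0.000
G1 X29.000 Y0.000
G1 X29.000 Y24.000
G1 X0.000 Y24.000
G1 X0.000 Y0.000
; layer 6
G0 Z9.000
G0 X0.000 Y0.000
G1 X29.000 Y0.000
G1 X29.000 Y24.000
G1 X0.000 Y24.000
G1 X0.000 Y0.000
; layer 7
G0 Z10.500
G0 X0.000 Y0.000
G1 X29.000 Y0.000
G1 X29.000 Y24.000
G1 X0.000 Y24.000
G1 X0.000 Y0.000
; layer 8
G0 Z12.000
G0 X0.000 Y0.000
G1 X29.000 Y0.000
G1 X29.000 Y24.000
G1 X0.000 Y24.000
G1 X0.000 Y0.000
M2 ; end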